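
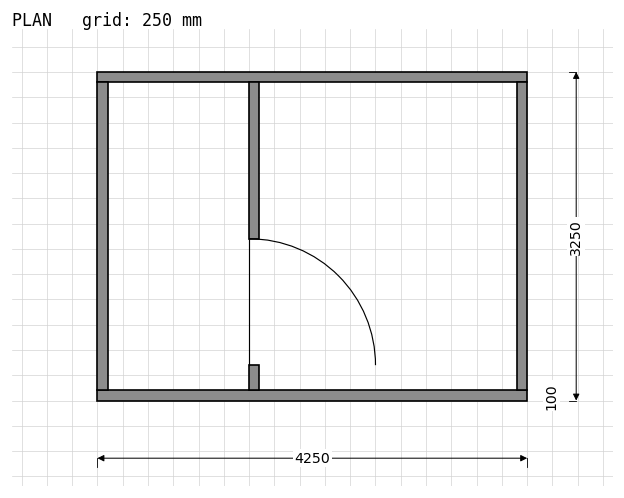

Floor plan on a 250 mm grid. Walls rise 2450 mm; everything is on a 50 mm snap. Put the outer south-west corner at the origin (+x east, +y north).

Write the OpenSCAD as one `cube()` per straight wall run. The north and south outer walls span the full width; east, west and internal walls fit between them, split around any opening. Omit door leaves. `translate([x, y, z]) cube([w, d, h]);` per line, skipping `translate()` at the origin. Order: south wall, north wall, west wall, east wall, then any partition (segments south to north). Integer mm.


cube([4250, 100, 2450]);
translate([0, 3150, 0]) cube([4250, 100, 2450]);
translate([0, 100, 0]) cube([100, 3050, 2450]);
translate([4150, 100, 0]) cube([100, 3050, 2450]);
translate([1500, 100, 0]) cube([100, 250, 2450]);
translate([1500, 1600, 0]) cube([100, 1550, 2450]);


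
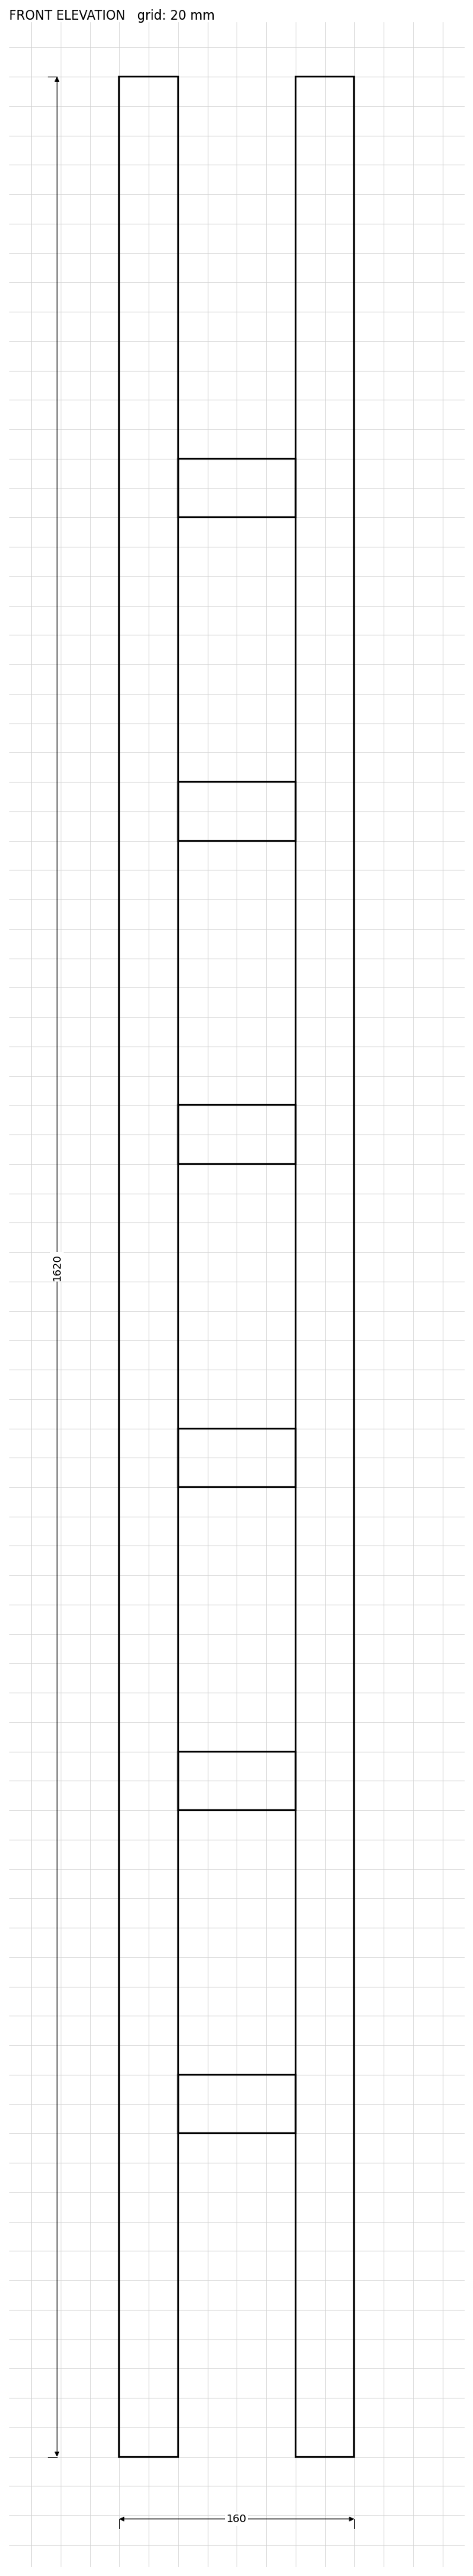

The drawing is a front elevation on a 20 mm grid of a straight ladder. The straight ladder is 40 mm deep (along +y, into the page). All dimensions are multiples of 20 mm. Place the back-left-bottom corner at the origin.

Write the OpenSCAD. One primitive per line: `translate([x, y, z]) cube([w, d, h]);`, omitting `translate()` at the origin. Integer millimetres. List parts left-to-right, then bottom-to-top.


cube([40, 40, 1620]);
translate([40, 0, 220]) cube([80, 40, 40]);
translate([40, 0, 440]) cube([80, 40, 40]);
translate([40, 0, 660]) cube([80, 40, 40]);
translate([40, 0, 880]) cube([80, 40, 40]);
translate([40, 0, 1100]) cube([80, 40, 40]);
translate([40, 0, 1320]) cube([80, 40, 40]);
translate([120, 0, 0]) cube([40, 40, 1620]);


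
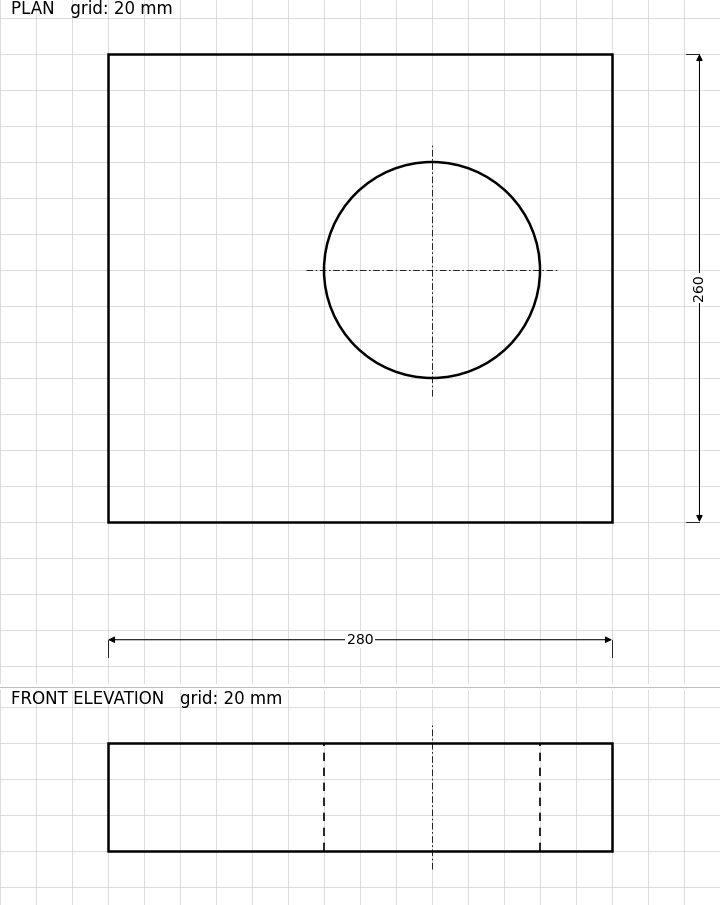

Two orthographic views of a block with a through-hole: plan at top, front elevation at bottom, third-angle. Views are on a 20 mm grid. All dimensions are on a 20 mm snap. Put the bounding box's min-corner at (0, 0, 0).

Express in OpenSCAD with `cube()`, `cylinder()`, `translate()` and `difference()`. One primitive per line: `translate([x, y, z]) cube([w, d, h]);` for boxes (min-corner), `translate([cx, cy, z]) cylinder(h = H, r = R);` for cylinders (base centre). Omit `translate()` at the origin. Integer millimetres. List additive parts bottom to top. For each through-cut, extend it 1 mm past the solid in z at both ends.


difference() {
  cube([280, 260, 60]);
  translate([180, 140, -1]) cylinder(h = 62, r = 60);
}


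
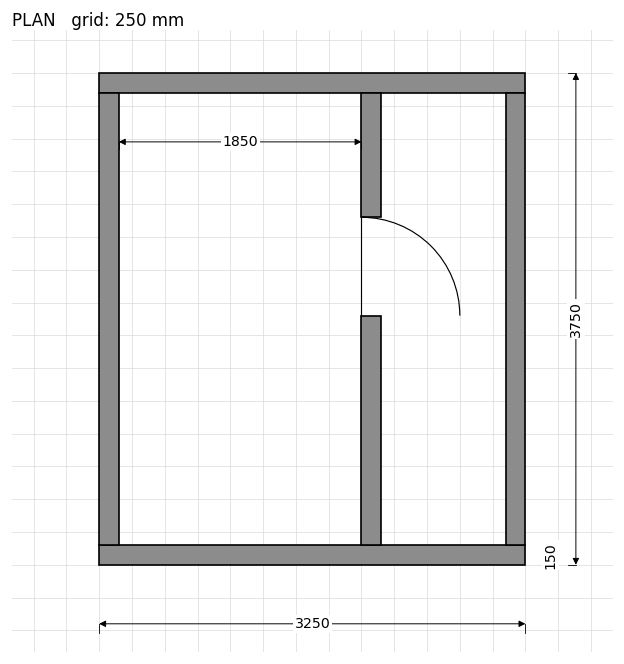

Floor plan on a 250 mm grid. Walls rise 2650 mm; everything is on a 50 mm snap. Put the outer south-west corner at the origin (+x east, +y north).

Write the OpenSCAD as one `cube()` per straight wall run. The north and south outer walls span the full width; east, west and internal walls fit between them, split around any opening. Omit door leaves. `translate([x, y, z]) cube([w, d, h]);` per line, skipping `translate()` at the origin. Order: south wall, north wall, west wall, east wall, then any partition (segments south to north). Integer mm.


cube([3250, 150, 2650]);
translate([0, 3600, 0]) cube([3250, 150, 2650]);
translate([0, 150, 0]) cube([150, 3450, 2650]);
translate([3100, 150, 0]) cube([150, 3450, 2650]);
translate([2000, 150, 0]) cube([150, 1750, 2650]);
translate([2000, 2650, 0]) cube([150, 950, 2650]);


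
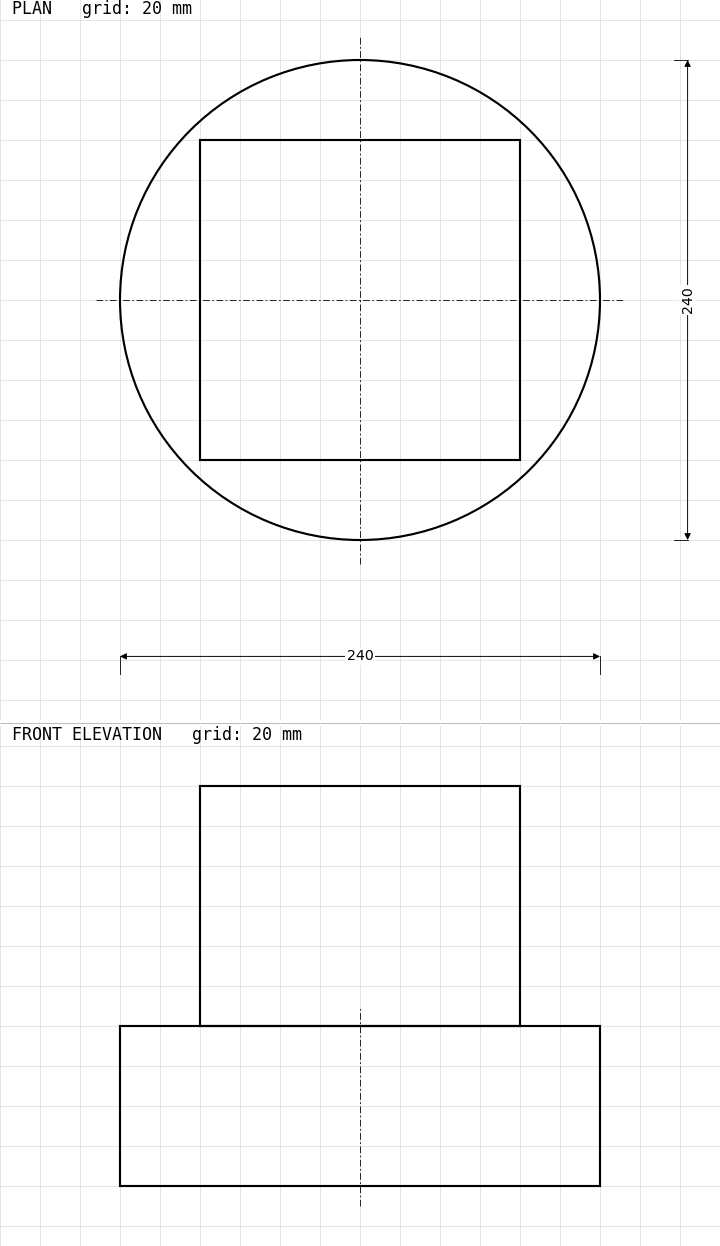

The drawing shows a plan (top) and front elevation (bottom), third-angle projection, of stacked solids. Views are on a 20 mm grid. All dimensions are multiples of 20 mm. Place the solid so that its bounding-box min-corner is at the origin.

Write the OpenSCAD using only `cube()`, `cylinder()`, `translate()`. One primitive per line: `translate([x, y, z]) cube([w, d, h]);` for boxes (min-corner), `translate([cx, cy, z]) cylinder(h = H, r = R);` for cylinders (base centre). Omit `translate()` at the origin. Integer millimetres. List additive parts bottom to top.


translate([120, 120, 0]) cylinder(h = 80, r = 120);
translate([40, 40, 80]) cube([160, 160, 120]);


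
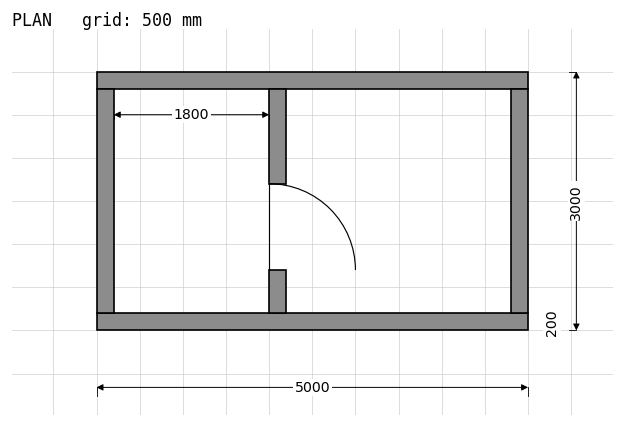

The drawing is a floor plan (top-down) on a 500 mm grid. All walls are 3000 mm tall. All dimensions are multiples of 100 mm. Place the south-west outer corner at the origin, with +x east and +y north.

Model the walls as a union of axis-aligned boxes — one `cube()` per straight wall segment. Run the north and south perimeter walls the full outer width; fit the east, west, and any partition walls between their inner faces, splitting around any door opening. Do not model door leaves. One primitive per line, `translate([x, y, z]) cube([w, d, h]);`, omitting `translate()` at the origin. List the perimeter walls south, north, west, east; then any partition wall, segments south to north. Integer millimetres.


cube([5000, 200, 3000]);
translate([0, 2800, 0]) cube([5000, 200, 3000]);
translate([0, 200, 0]) cube([200, 2600, 3000]);
translate([4800, 200, 0]) cube([200, 2600, 3000]);
translate([2000, 200, 0]) cube([200, 500, 3000]);
translate([2000, 1700, 0]) cube([200, 1100, 3000]);


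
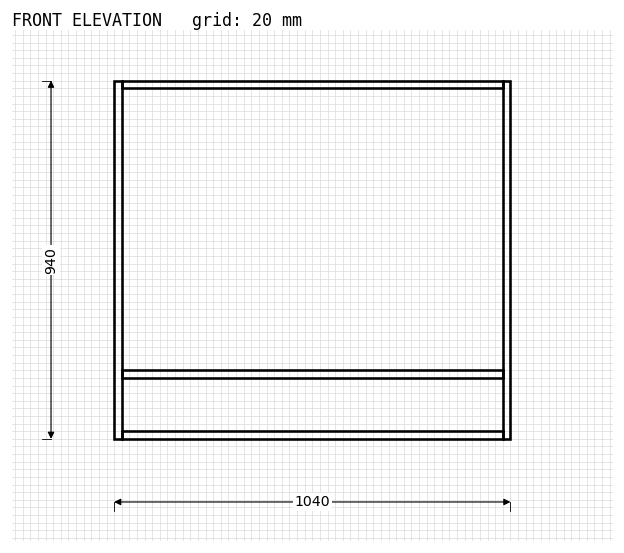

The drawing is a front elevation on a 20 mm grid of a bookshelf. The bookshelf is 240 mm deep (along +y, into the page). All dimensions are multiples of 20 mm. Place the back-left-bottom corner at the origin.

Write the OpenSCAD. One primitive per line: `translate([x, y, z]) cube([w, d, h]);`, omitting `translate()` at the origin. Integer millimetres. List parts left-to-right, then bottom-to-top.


cube([20, 240, 940]);
translate([20, 0, 0]) cube([1000, 240, 20]);
translate([20, 0, 160]) cube([1000, 240, 20]);
translate([20, 0, 920]) cube([1000, 240, 20]);
translate([1020, 0, 0]) cube([20, 240, 940]);


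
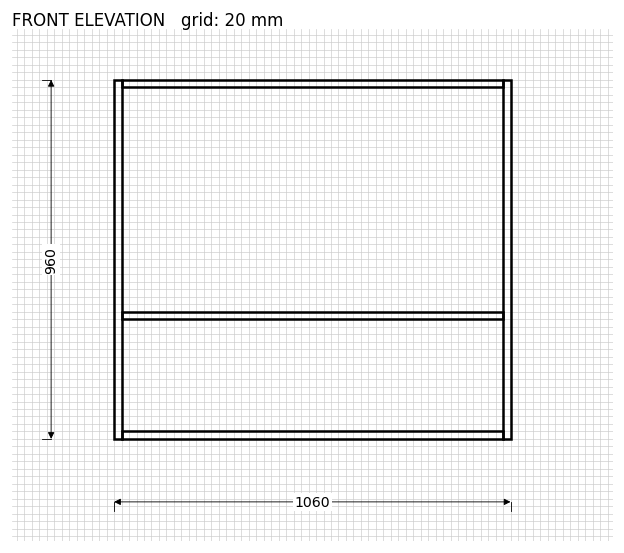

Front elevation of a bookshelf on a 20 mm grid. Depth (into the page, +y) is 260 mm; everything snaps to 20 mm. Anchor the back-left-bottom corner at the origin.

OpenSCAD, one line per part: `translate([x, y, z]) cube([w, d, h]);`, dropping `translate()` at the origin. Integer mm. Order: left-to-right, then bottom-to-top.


cube([20, 260, 960]);
translate([20, 0, 0]) cube([1020, 260, 20]);
translate([20, 0, 320]) cube([1020, 260, 20]);
translate([20, 0, 940]) cube([1020, 260, 20]);
translate([1040, 0, 0]) cube([20, 260, 960]);


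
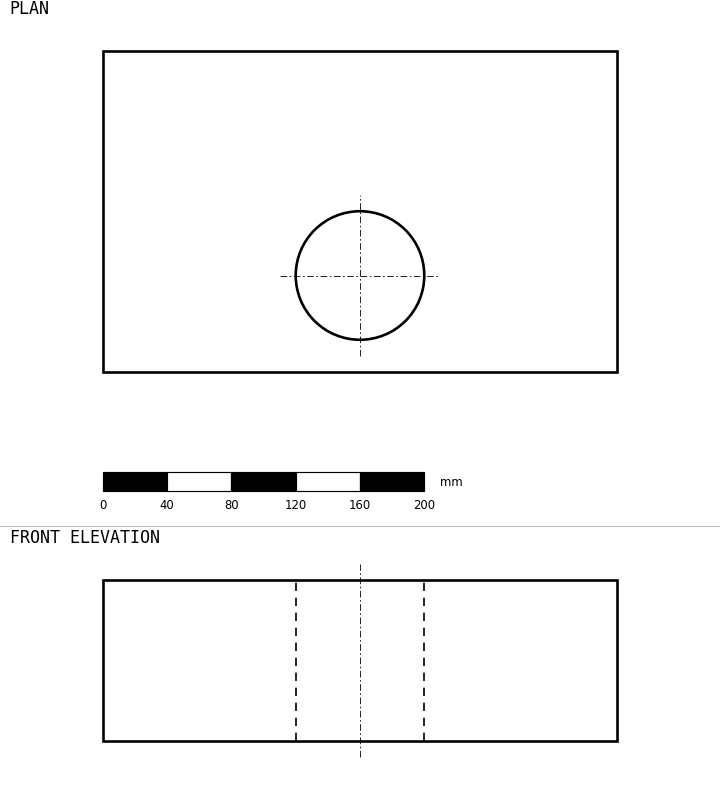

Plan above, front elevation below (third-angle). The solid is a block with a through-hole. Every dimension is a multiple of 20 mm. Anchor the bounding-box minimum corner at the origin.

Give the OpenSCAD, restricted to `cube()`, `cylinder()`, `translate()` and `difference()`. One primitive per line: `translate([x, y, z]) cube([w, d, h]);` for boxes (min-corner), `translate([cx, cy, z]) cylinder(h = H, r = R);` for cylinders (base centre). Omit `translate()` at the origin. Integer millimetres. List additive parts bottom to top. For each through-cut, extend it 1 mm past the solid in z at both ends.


difference() {
  cube([320, 200, 100]);
  translate([160, 60, -1]) cylinder(h = 102, r = 40);
}


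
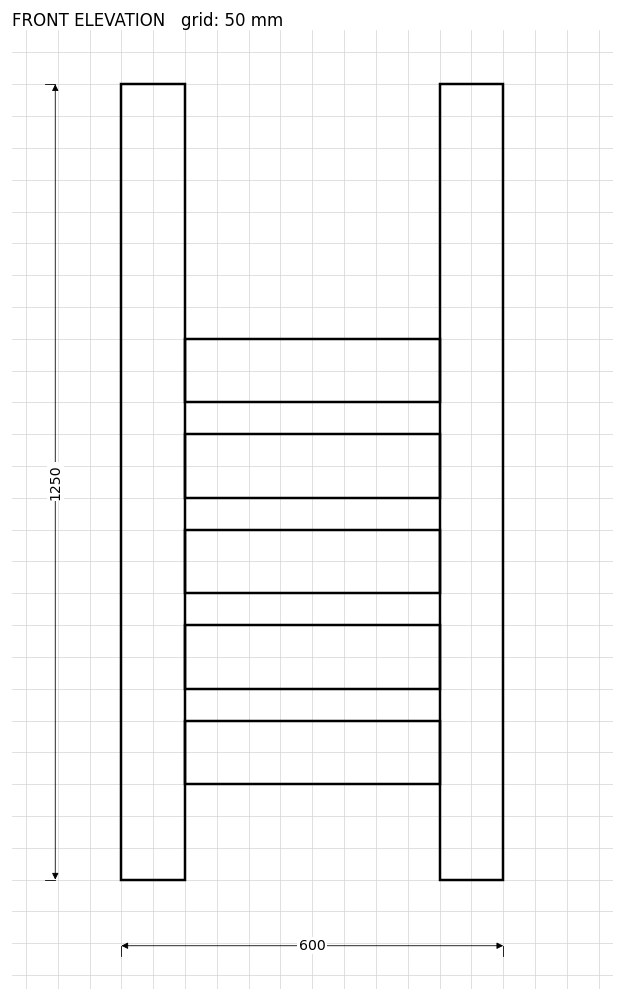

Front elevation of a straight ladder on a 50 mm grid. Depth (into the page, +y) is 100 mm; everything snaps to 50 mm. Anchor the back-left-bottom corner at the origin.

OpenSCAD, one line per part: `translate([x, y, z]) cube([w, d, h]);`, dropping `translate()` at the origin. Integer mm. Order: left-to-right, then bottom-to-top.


cube([100, 100, 1250]);
translate([100, 0, 150]) cube([400, 100, 100]);
translate([100, 0, 300]) cube([400, 100, 100]);
translate([100, 0, 450]) cube([400, 100, 100]);
translate([100, 0, 600]) cube([400, 100, 100]);
translate([100, 0, 750]) cube([400, 100, 100]);
translate([500, 0, 0]) cube([100, 100, 1250]);


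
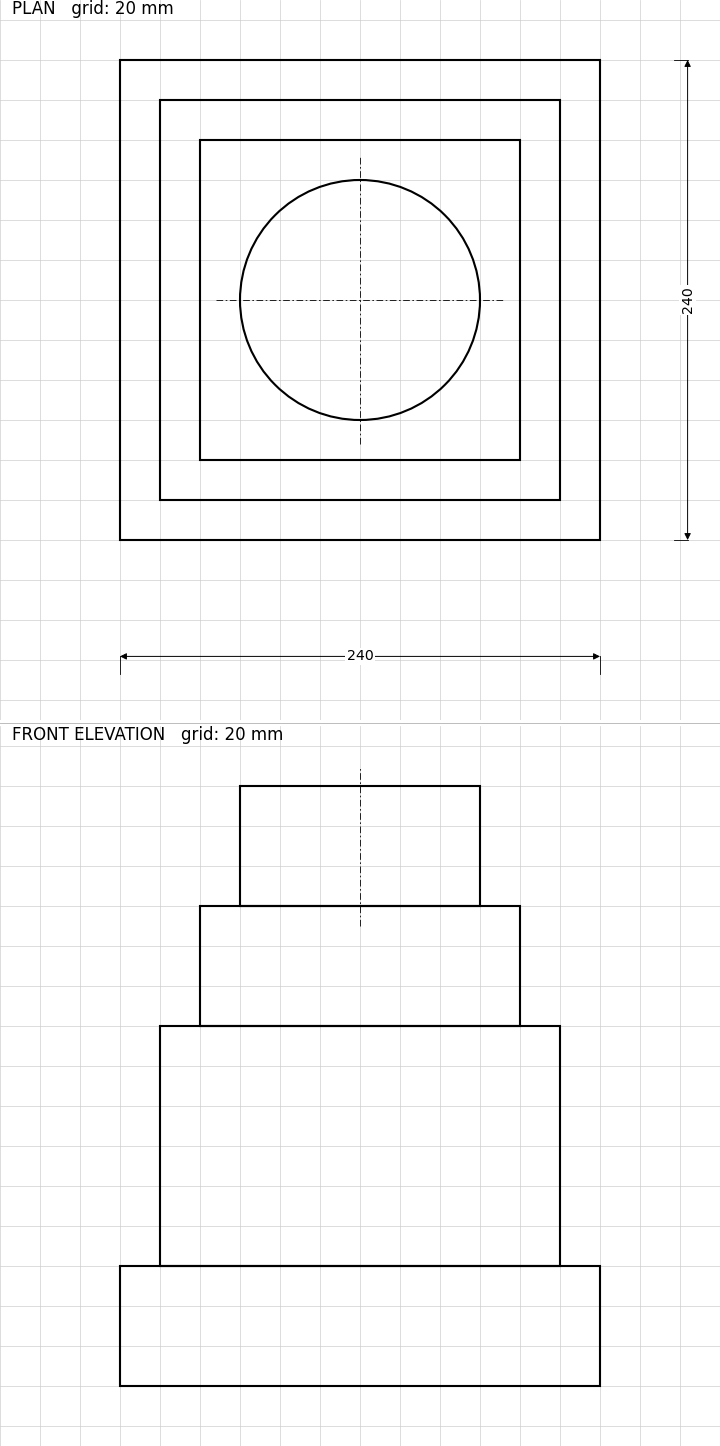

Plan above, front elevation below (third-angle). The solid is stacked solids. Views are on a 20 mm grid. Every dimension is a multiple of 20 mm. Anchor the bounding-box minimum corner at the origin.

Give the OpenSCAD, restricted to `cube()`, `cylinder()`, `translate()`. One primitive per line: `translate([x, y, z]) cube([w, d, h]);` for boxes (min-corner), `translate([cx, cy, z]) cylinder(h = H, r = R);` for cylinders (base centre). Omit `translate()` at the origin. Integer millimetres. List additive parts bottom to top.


cube([240, 240, 60]);
translate([20, 20, 60]) cube([200, 200, 120]);
translate([40, 40, 180]) cube([160, 160, 60]);
translate([120, 120, 240]) cylinder(h = 60, r = 60);


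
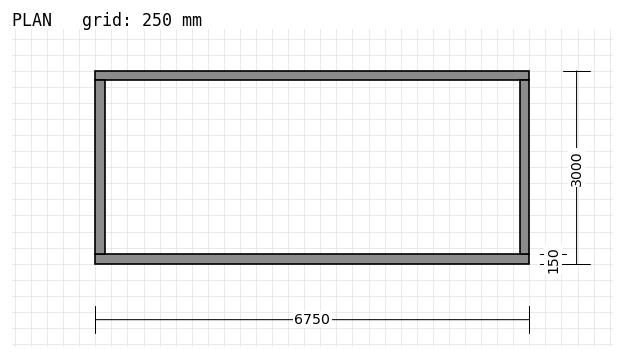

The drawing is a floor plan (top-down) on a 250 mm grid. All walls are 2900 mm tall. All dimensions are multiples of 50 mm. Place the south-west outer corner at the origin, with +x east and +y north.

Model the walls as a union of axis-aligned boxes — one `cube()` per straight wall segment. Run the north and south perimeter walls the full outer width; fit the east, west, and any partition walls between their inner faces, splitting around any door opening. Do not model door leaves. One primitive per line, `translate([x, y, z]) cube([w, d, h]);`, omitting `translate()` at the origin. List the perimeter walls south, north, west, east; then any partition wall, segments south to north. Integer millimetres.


cube([6750, 150, 2900]);
translate([0, 2850, 0]) cube([6750, 150, 2900]);
translate([0, 150, 0]) cube([150, 2700, 2900]);
translate([6600, 150, 0]) cube([150, 2700, 2900]);


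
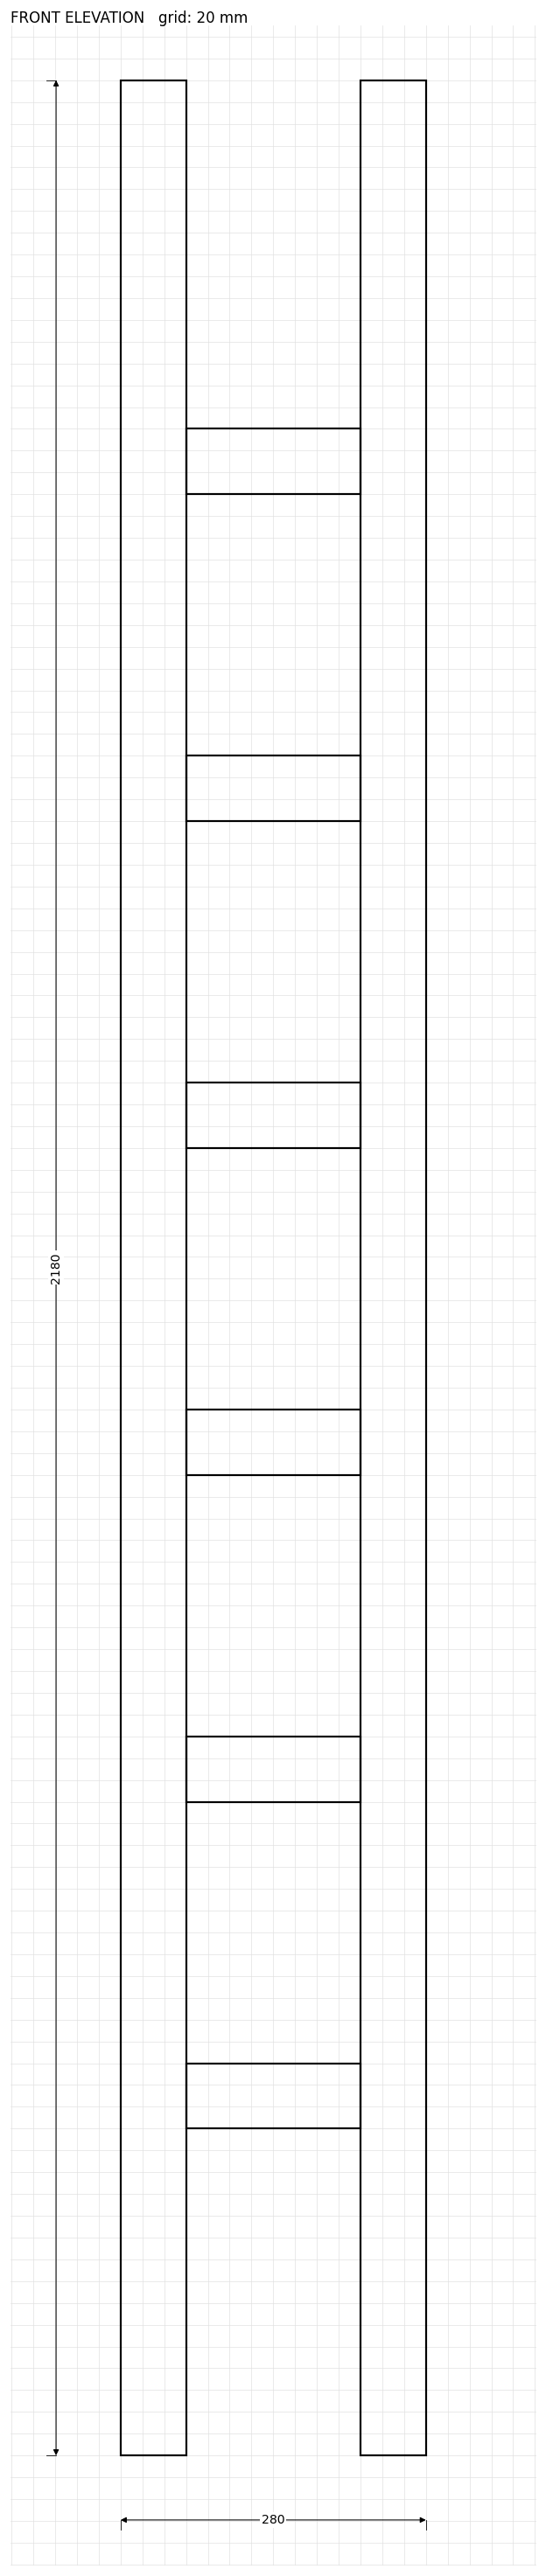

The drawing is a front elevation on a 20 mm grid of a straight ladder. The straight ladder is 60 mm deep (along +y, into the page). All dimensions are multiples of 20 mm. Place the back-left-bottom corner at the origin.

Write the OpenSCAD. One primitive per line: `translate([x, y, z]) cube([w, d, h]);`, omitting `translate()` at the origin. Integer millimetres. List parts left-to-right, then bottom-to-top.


cube([60, 60, 2180]);
translate([60, 0, 300]) cube([160, 60, 60]);
translate([60, 0, 600]) cube([160, 60, 60]);
translate([60, 0, 900]) cube([160, 60, 60]);
translate([60, 0, 1200]) cube([160, 60, 60]);
translate([60, 0, 1500]) cube([160, 60, 60]);
translate([60, 0, 1800]) cube([160, 60, 60]);
translate([220, 0, 0]) cube([60, 60, 2180]);


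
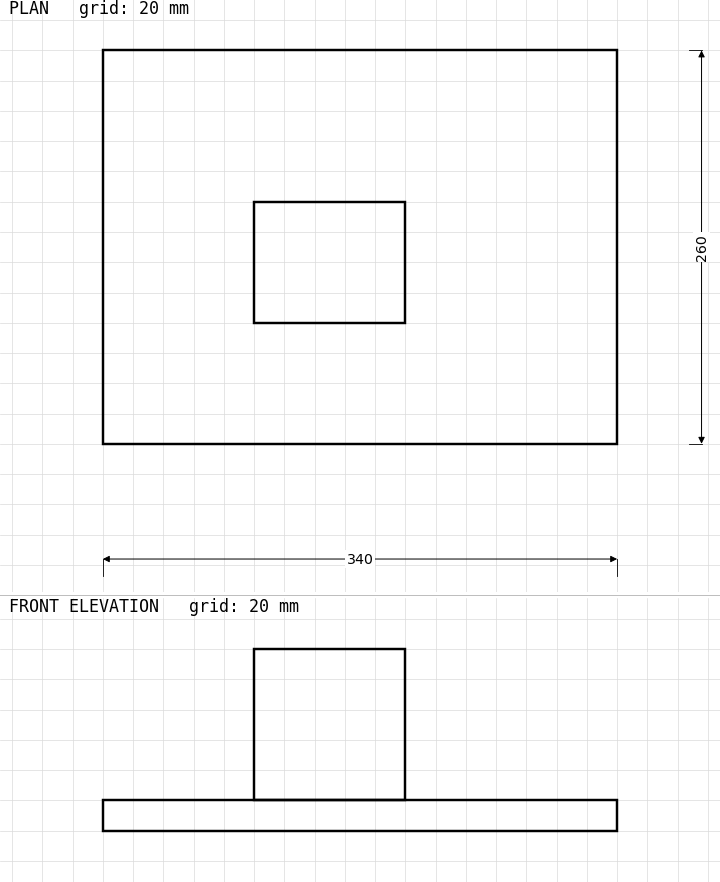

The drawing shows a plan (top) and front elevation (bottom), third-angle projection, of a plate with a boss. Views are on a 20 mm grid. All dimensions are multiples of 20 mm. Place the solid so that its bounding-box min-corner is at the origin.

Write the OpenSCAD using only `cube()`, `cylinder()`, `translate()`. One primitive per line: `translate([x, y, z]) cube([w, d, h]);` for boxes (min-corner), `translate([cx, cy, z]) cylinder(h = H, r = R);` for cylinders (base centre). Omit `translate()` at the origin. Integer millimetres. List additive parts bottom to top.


cube([340, 260, 20]);
translate([100, 80, 20]) cube([100, 80, 100]);


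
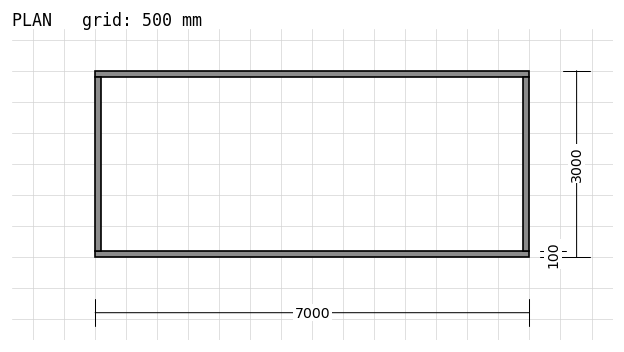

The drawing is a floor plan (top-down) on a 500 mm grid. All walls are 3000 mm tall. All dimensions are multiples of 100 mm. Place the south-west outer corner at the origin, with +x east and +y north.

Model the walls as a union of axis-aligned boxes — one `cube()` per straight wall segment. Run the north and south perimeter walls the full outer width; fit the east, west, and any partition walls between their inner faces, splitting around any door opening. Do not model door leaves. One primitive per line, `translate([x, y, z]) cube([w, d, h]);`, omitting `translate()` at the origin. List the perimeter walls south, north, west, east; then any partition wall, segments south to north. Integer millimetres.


cube([7000, 100, 3000]);
translate([0, 2900, 0]) cube([7000, 100, 3000]);
translate([0, 100, 0]) cube([100, 2800, 3000]);
translate([6900, 100, 0]) cube([100, 2800, 3000]);


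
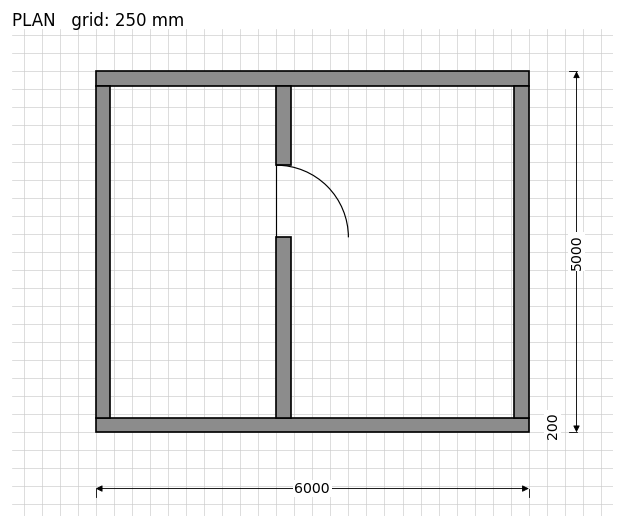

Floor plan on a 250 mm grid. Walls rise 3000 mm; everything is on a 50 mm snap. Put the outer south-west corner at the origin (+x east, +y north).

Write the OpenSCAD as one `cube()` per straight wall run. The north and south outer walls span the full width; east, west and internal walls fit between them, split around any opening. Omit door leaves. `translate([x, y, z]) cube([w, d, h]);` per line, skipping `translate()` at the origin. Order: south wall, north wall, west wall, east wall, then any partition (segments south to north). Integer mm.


cube([6000, 200, 3000]);
translate([0, 4800, 0]) cube([6000, 200, 3000]);
translate([0, 200, 0]) cube([200, 4600, 3000]);
translate([5800, 200, 0]) cube([200, 4600, 3000]);
translate([2500, 200, 0]) cube([200, 2500, 3000]);
translate([2500, 3700, 0]) cube([200, 1100, 3000]);


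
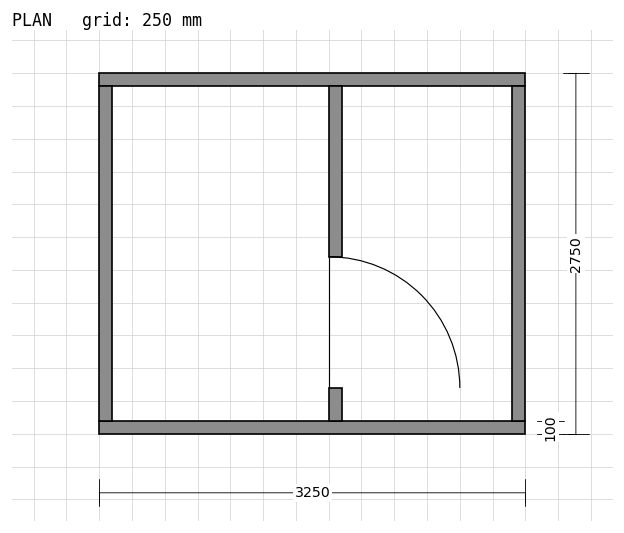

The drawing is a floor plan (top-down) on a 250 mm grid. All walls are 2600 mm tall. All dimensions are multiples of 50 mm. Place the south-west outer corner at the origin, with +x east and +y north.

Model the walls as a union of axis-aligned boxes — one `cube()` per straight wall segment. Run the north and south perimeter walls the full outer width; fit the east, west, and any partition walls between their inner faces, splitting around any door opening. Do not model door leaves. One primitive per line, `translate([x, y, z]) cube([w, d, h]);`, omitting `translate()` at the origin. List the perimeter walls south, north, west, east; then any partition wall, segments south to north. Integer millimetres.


cube([3250, 100, 2600]);
translate([0, 2650, 0]) cube([3250, 100, 2600]);
translate([0, 100, 0]) cube([100, 2550, 2600]);
translate([3150, 100, 0]) cube([100, 2550, 2600]);
translate([1750, 100, 0]) cube([100, 250, 2600]);
translate([1750, 1350, 0]) cube([100, 1300, 2600]);


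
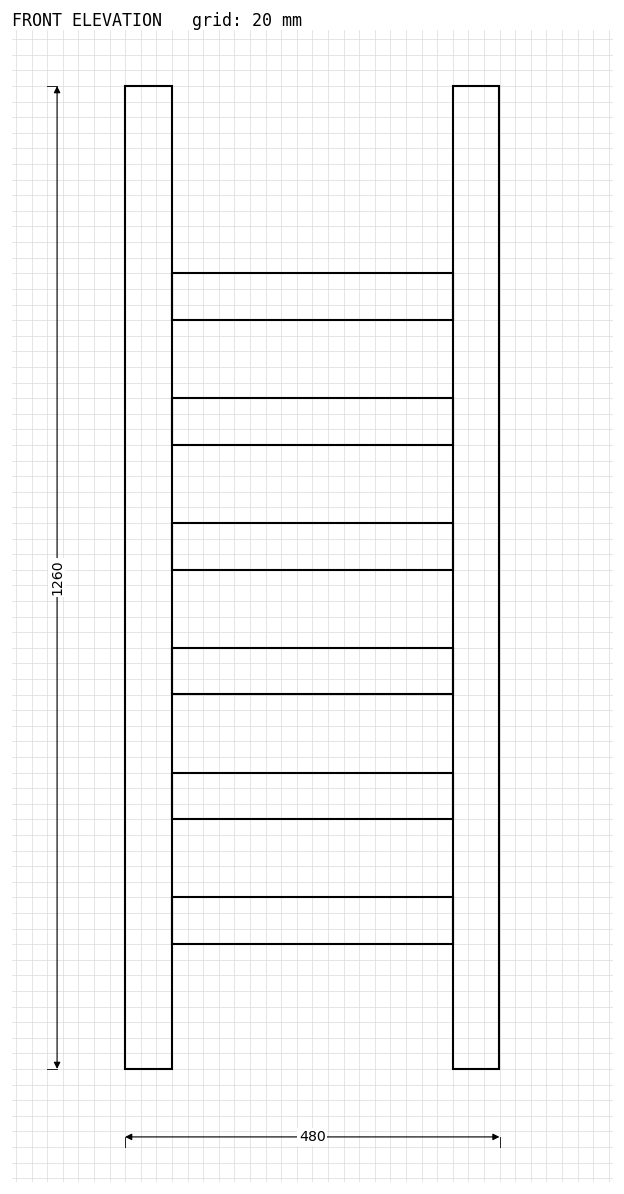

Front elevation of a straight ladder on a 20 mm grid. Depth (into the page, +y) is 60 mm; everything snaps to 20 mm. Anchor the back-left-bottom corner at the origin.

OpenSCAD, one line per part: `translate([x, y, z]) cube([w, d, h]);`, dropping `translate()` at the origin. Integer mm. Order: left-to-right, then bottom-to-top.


cube([60, 60, 1260]);
translate([60, 0, 160]) cube([360, 60, 60]);
translate([60, 0, 320]) cube([360, 60, 60]);
translate([60, 0, 480]) cube([360, 60, 60]);
translate([60, 0, 640]) cube([360, 60, 60]);
translate([60, 0, 800]) cube([360, 60, 60]);
translate([60, 0, 960]) cube([360, 60, 60]);
translate([420, 0, 0]) cube([60, 60, 1260]);


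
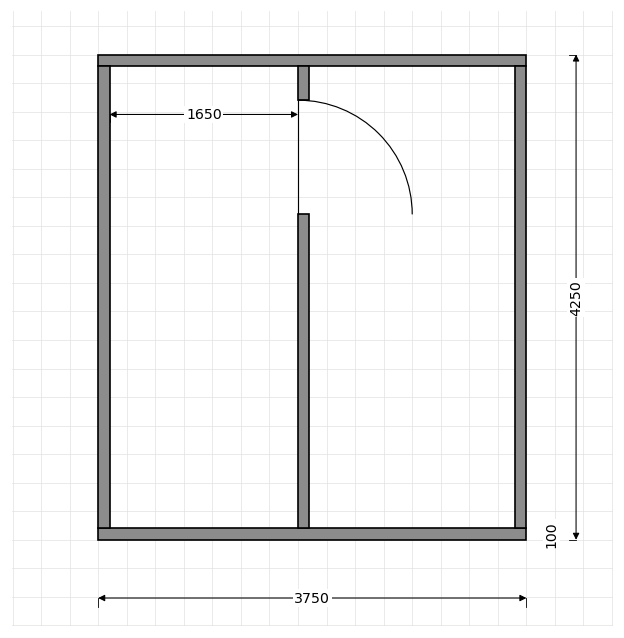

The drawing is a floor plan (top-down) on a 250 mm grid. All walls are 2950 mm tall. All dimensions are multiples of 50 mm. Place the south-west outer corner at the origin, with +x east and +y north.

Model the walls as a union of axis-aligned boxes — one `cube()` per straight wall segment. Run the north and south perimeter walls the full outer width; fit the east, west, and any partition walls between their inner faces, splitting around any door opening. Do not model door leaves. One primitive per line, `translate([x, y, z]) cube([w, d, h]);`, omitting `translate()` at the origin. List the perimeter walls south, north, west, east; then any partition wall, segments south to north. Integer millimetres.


cube([3750, 100, 2950]);
translate([0, 4150, 0]) cube([3750, 100, 2950]);
translate([0, 100, 0]) cube([100, 4050, 2950]);
translate([3650, 100, 0]) cube([100, 4050, 2950]);
translate([1750, 100, 0]) cube([100, 2750, 2950]);
translate([1750, 3850, 0]) cube([100, 300, 2950]);


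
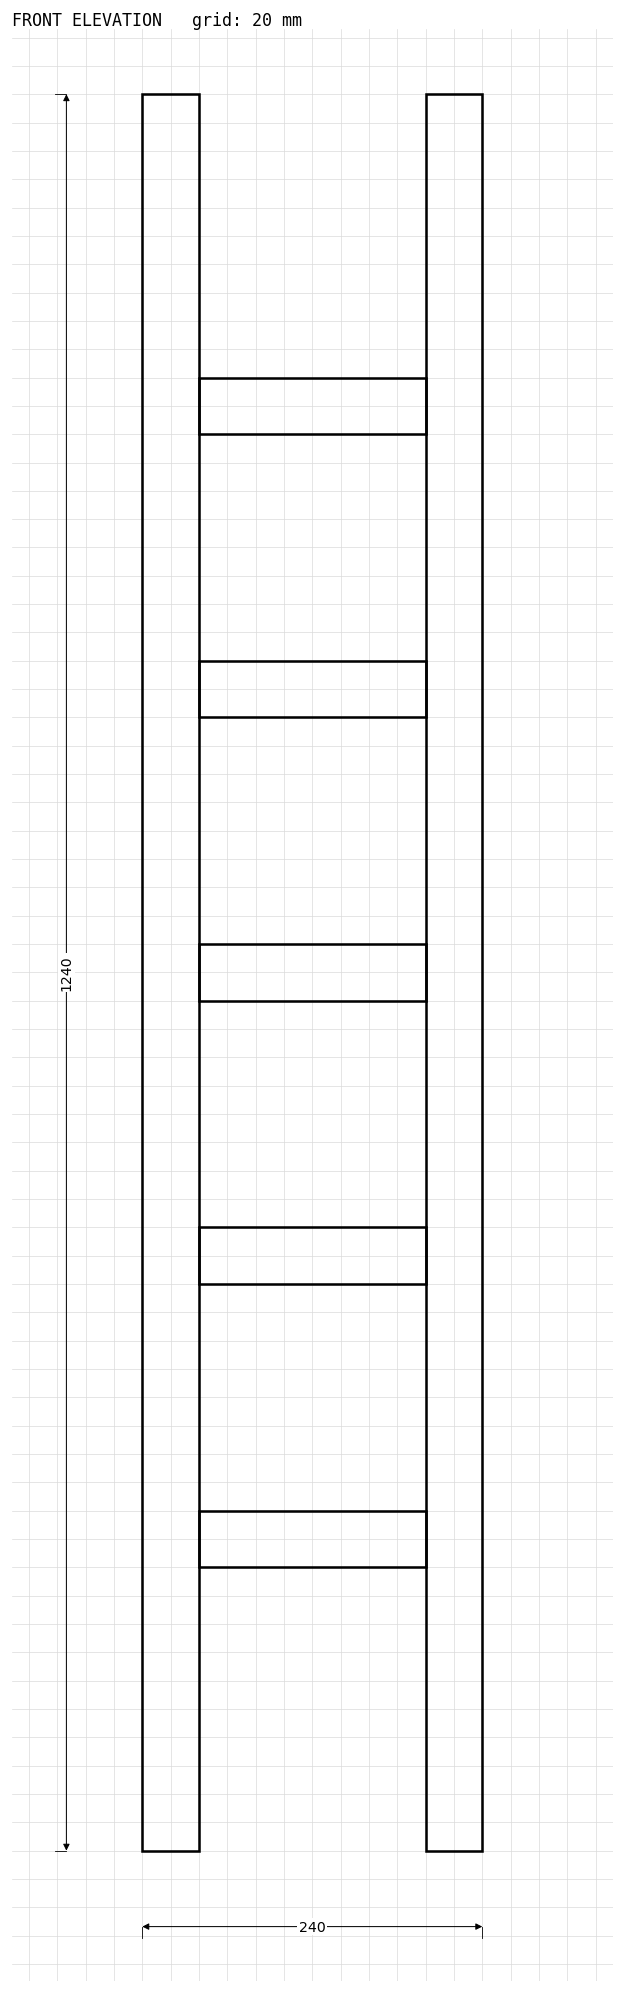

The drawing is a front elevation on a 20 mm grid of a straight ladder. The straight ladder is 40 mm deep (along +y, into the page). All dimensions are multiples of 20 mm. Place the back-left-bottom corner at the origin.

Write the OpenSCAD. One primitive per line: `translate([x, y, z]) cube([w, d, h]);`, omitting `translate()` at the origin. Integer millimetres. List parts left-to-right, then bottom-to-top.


cube([40, 40, 1240]);
translate([40, 0, 200]) cube([160, 40, 40]);
translate([40, 0, 400]) cube([160, 40, 40]);
translate([40, 0, 600]) cube([160, 40, 40]);
translate([40, 0, 800]) cube([160, 40, 40]);
translate([40, 0, 1000]) cube([160, 40, 40]);
translate([200, 0, 0]) cube([40, 40, 1240]);


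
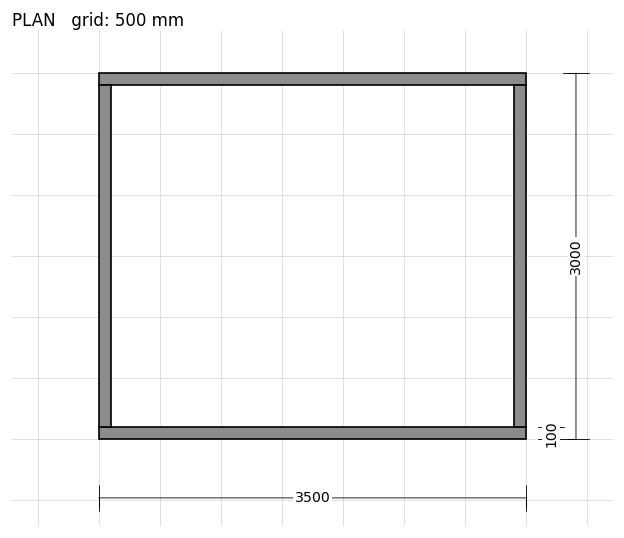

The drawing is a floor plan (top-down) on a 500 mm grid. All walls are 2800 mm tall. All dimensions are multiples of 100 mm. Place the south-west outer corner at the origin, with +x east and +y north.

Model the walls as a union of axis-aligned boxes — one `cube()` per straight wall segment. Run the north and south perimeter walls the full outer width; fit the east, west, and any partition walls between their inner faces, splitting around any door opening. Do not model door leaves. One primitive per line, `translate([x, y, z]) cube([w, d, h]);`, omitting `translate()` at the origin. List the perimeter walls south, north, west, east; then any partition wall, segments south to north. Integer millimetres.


cube([3500, 100, 2800]);
translate([0, 2900, 0]) cube([3500, 100, 2800]);
translate([0, 100, 0]) cube([100, 2800, 2800]);
translate([3400, 100, 0]) cube([100, 2800, 2800]);


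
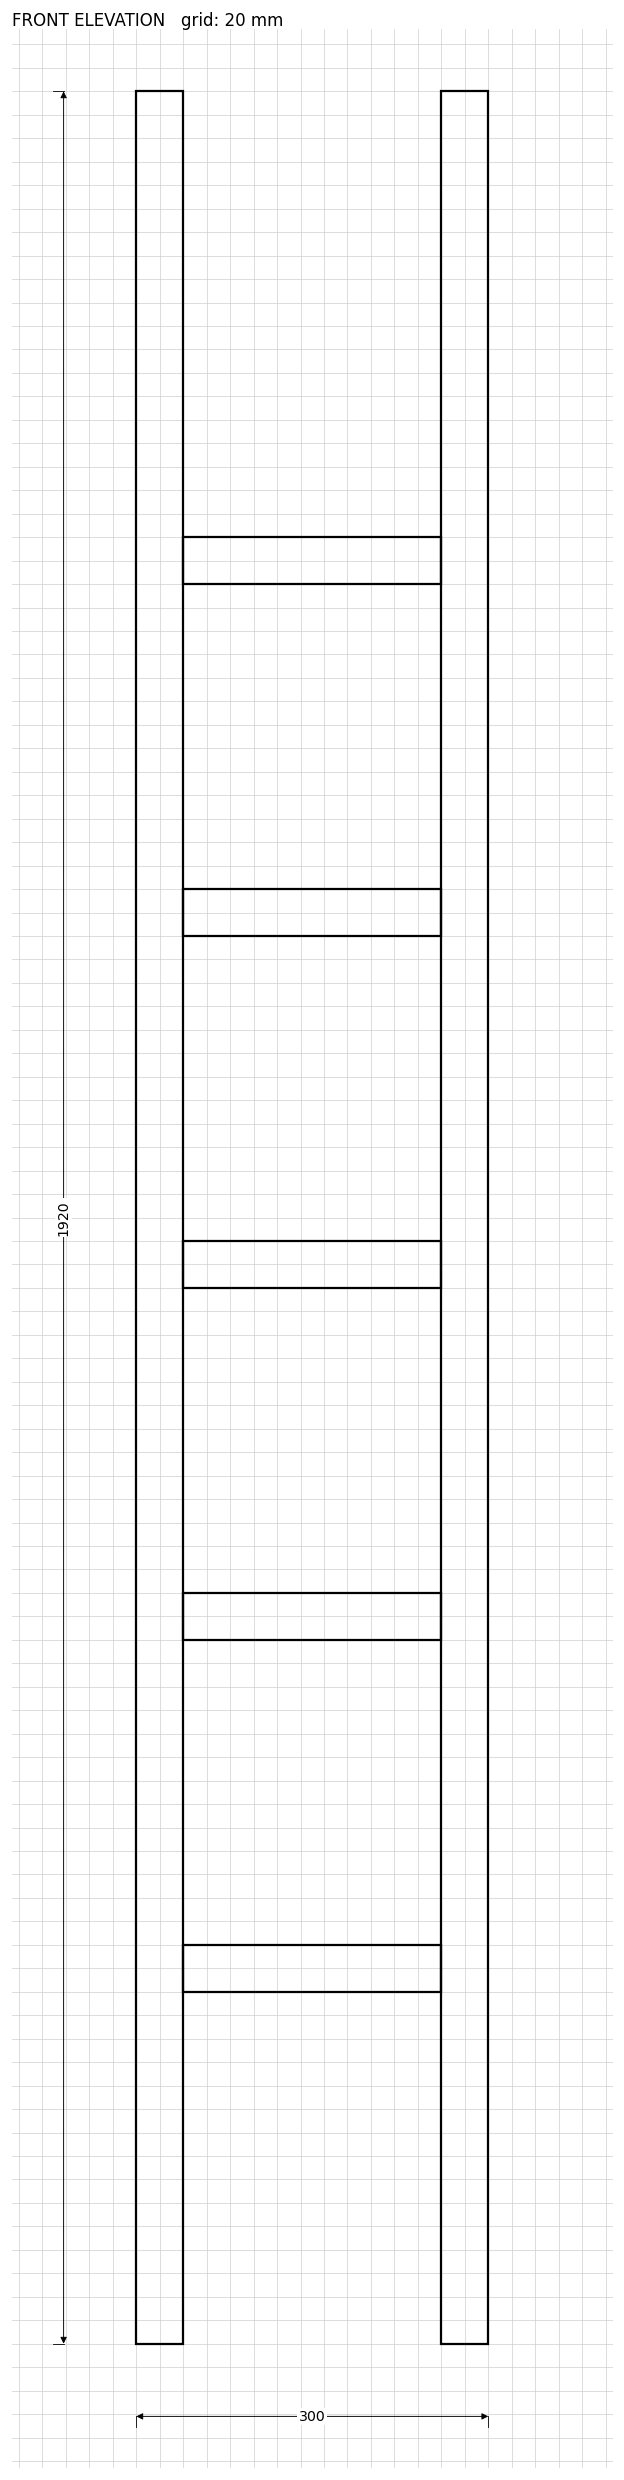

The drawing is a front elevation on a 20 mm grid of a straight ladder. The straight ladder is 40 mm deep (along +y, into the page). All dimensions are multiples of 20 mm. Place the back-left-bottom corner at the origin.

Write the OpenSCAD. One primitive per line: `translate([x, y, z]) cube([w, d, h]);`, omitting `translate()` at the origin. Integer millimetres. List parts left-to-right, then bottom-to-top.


cube([40, 40, 1920]);
translate([40, 0, 300]) cube([220, 40, 40]);
translate([40, 0, 600]) cube([220, 40, 40]);
translate([40, 0, 900]) cube([220, 40, 40]);
translate([40, 0, 1200]) cube([220, 40, 40]);
translate([40, 0, 1500]) cube([220, 40, 40]);
translate([260, 0, 0]) cube([40, 40, 1920]);


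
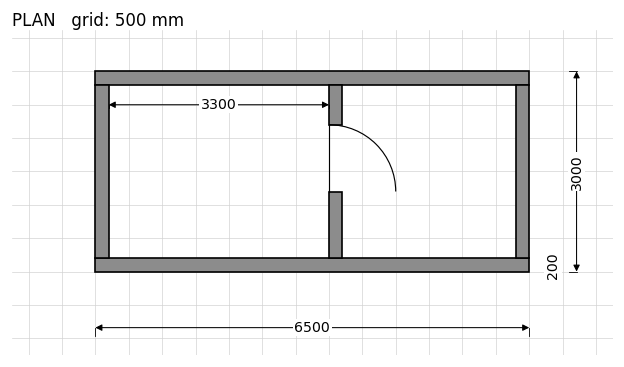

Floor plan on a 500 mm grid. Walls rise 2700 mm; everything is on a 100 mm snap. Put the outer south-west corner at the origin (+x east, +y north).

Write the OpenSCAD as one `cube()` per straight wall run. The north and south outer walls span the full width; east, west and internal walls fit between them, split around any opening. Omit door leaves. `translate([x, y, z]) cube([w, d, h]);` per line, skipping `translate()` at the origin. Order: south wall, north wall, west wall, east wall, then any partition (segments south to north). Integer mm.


cube([6500, 200, 2700]);
translate([0, 2800, 0]) cube([6500, 200, 2700]);
translate([0, 200, 0]) cube([200, 2600, 2700]);
translate([6300, 200, 0]) cube([200, 2600, 2700]);
translate([3500, 200, 0]) cube([200, 1000, 2700]);
translate([3500, 2200, 0]) cube([200, 600, 2700]);


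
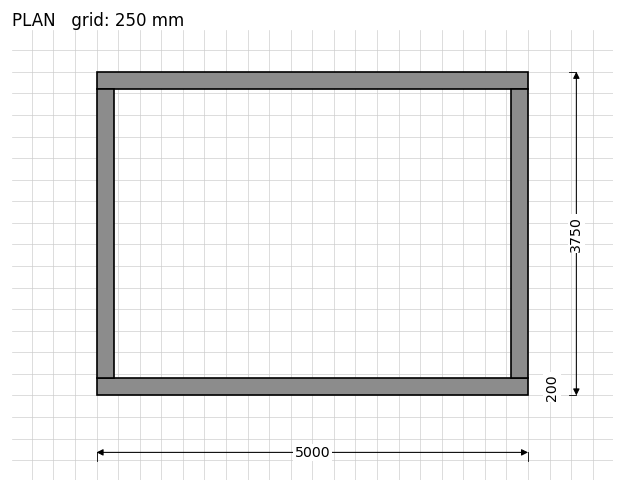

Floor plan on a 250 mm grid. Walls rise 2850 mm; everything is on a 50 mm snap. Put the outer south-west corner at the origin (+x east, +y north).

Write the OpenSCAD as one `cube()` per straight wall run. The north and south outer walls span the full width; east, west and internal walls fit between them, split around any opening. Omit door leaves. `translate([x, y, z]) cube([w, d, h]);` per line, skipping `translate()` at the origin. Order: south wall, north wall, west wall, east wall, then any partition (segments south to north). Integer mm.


cube([5000, 200, 2850]);
translate([0, 3550, 0]) cube([5000, 200, 2850]);
translate([0, 200, 0]) cube([200, 3350, 2850]);
translate([4800, 200, 0]) cube([200, 3350, 2850]);


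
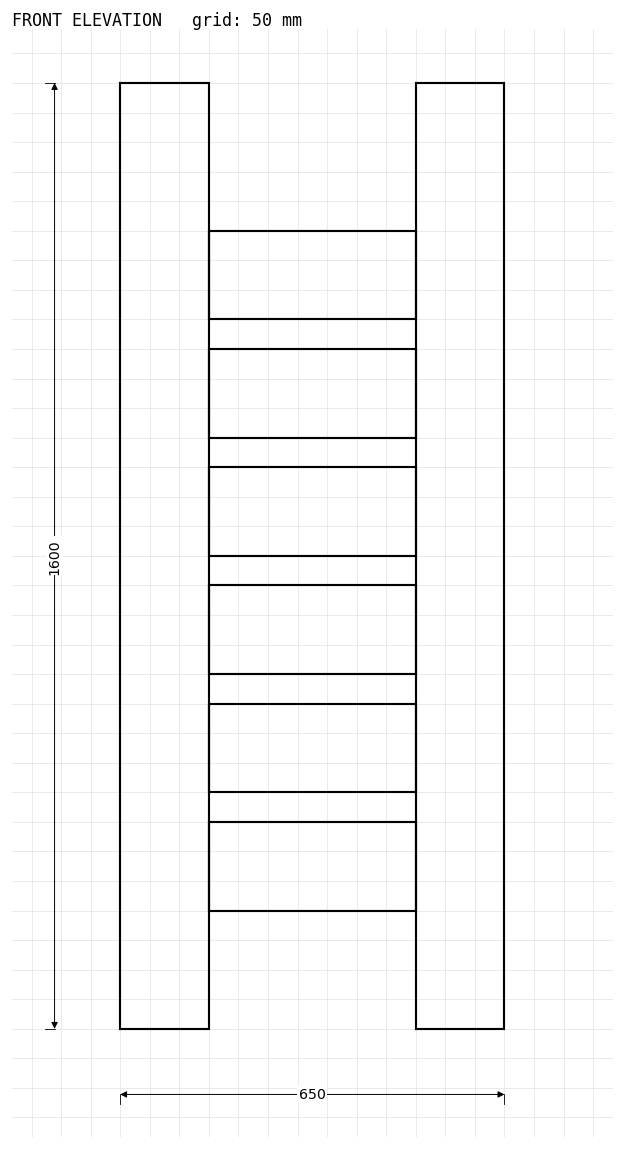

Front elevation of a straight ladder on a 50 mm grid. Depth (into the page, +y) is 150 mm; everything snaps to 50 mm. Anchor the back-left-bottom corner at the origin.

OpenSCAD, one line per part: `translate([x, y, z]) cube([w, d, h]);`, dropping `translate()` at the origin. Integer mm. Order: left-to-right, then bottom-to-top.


cube([150, 150, 1600]);
translate([150, 0, 200]) cube([350, 150, 150]);
translate([150, 0, 400]) cube([350, 150, 150]);
translate([150, 0, 600]) cube([350, 150, 150]);
translate([150, 0, 800]) cube([350, 150, 150]);
translate([150, 0, 1000]) cube([350, 150, 150]);
translate([150, 0, 1200]) cube([350, 150, 150]);
translate([500, 0, 0]) cube([150, 150, 1600]);


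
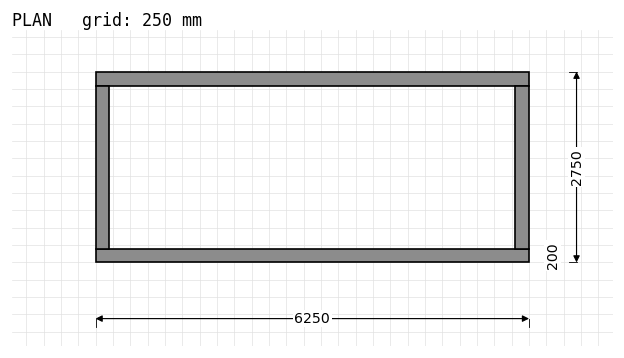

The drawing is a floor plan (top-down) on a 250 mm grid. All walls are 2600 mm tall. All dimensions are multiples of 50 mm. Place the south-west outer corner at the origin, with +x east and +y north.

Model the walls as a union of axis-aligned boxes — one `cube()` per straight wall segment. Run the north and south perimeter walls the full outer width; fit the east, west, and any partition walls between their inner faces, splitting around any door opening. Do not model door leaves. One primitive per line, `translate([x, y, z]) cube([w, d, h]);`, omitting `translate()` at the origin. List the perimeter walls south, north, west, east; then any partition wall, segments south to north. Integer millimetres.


cube([6250, 200, 2600]);
translate([0, 2550, 0]) cube([6250, 200, 2600]);
translate([0, 200, 0]) cube([200, 2350, 2600]);
translate([6050, 200, 0]) cube([200, 2350, 2600]);


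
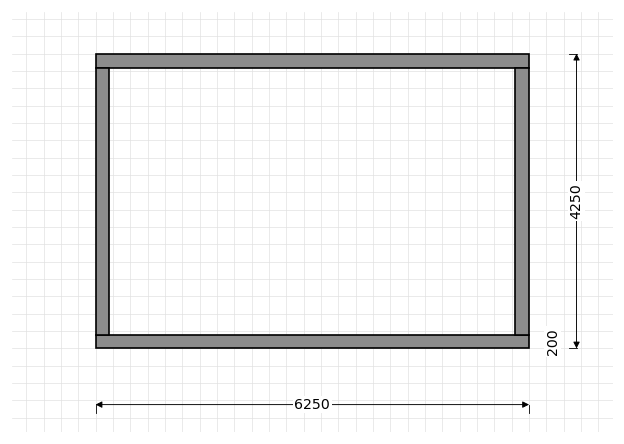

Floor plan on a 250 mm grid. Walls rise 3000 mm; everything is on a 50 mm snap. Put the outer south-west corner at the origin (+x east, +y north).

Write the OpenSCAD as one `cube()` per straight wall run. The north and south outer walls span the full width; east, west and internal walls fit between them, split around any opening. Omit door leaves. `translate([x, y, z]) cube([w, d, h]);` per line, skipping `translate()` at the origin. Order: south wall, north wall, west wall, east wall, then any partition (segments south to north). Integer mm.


cube([6250, 200, 3000]);
translate([0, 4050, 0]) cube([6250, 200, 3000]);
translate([0, 200, 0]) cube([200, 3850, 3000]);
translate([6050, 200, 0]) cube([200, 3850, 3000]);


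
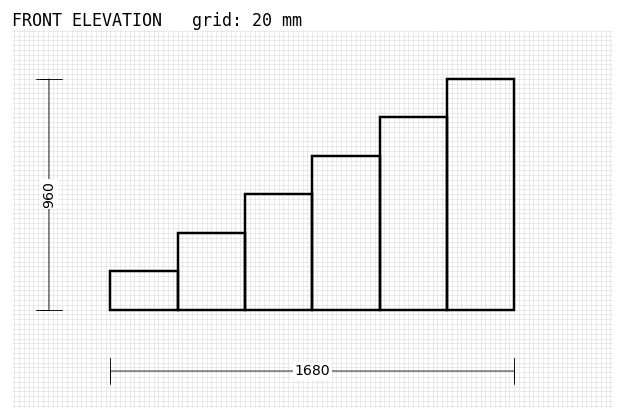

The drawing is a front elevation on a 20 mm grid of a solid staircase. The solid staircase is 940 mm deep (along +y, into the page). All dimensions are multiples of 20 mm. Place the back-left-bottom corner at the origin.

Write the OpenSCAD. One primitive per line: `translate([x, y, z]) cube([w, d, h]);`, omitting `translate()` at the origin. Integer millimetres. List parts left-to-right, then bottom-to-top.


cube([280, 940, 160]);
translate([280, 0, 0]) cube([280, 940, 320]);
translate([560, 0, 0]) cube([280, 940, 480]);
translate([840, 0, 0]) cube([280, 940, 640]);
translate([1120, 0, 0]) cube([280, 940, 800]);
translate([1400, 0, 0]) cube([280, 940, 960]);


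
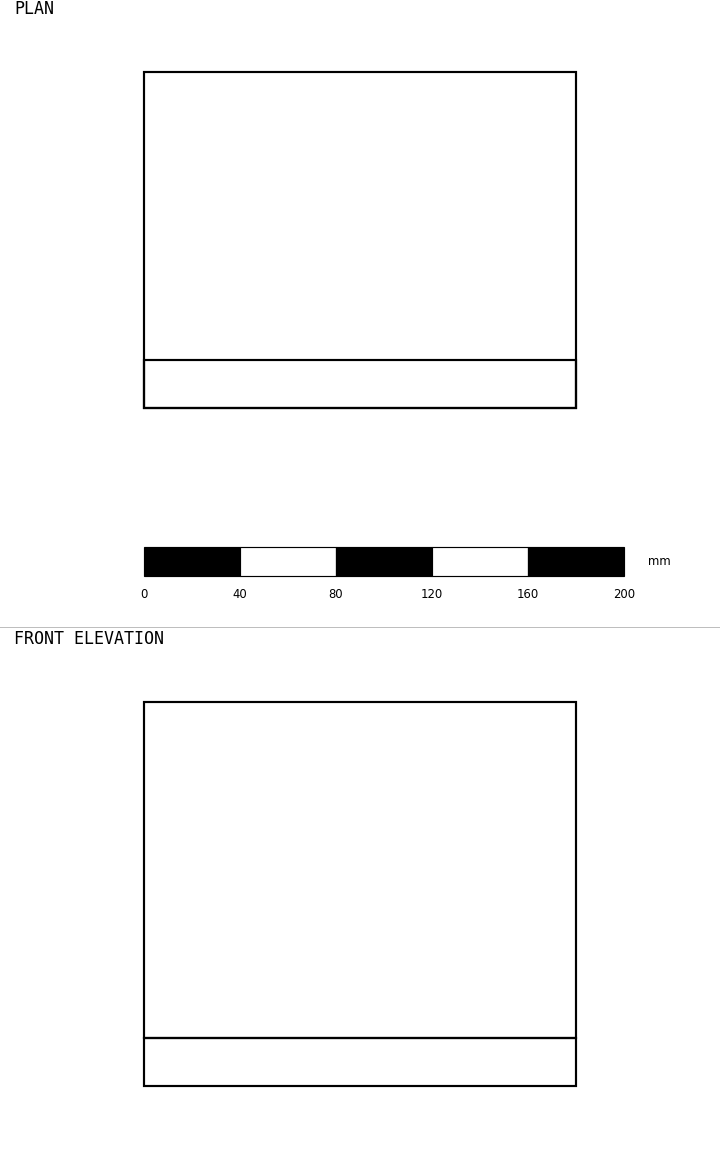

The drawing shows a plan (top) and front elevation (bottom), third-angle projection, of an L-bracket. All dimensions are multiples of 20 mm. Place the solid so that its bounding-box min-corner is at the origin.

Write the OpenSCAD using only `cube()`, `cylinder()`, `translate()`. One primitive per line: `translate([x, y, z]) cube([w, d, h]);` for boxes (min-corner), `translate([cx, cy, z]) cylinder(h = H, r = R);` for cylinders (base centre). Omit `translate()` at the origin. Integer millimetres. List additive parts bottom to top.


cube([180, 140, 20]);
translate([0, 0, 20]) cube([180, 20, 140]);


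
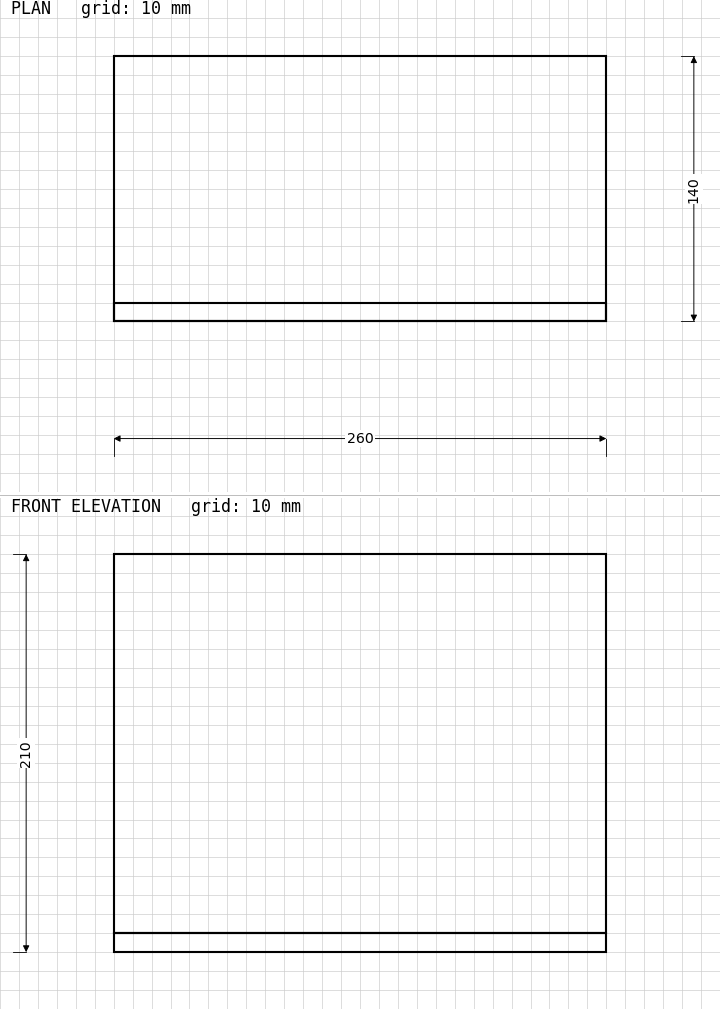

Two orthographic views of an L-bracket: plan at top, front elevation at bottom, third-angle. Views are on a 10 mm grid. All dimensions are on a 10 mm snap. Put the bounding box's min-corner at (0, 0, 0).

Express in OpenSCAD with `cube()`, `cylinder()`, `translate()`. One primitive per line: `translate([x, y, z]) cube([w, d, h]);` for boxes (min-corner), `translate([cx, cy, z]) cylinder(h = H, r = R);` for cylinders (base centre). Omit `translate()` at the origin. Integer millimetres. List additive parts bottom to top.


cube([260, 140, 10]);
translate([0, 0, 10]) cube([260, 10, 200]);


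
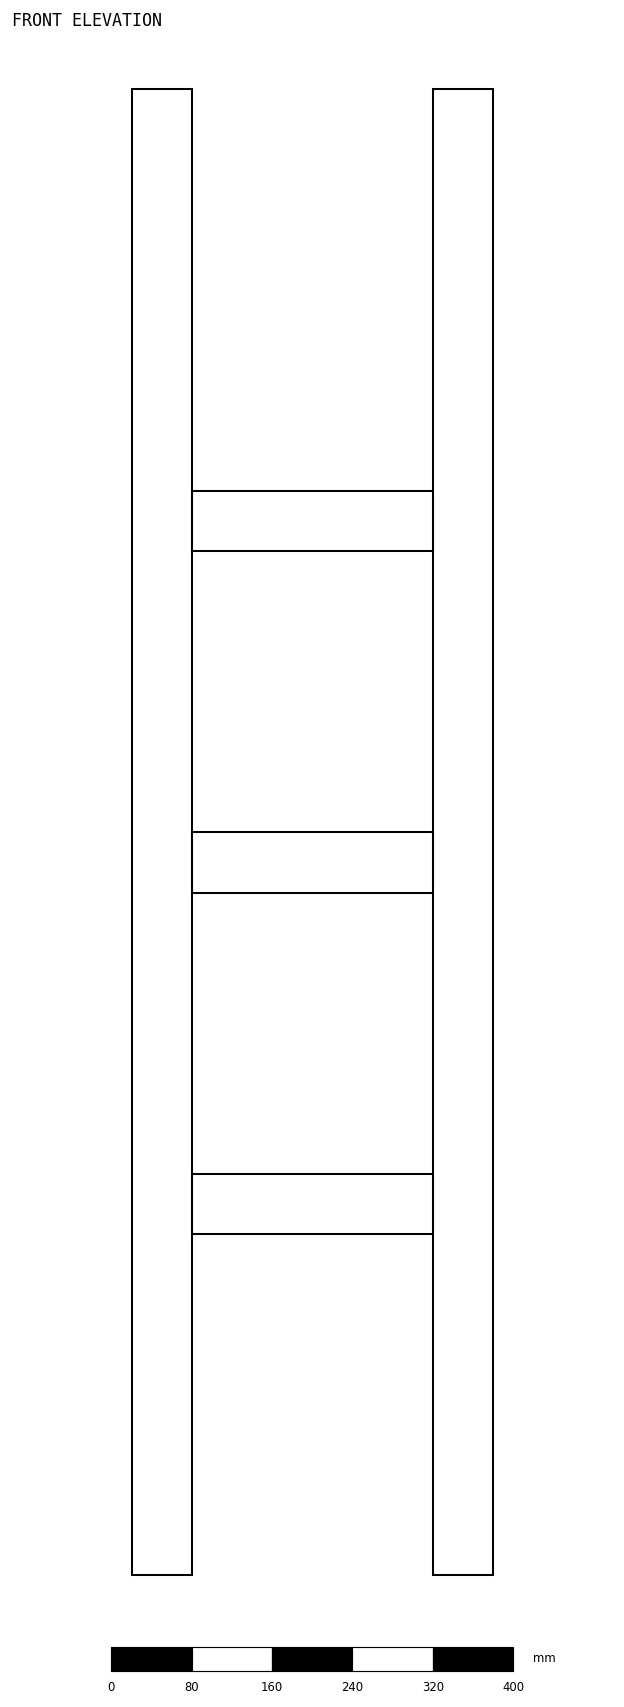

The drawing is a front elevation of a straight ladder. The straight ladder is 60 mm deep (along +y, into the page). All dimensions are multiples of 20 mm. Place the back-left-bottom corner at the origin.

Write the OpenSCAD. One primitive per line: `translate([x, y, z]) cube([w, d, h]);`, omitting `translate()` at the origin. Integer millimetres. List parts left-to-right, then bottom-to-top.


cube([60, 60, 1480]);
translate([60, 0, 340]) cube([240, 60, 60]);
translate([60, 0, 680]) cube([240, 60, 60]);
translate([60, 0, 1020]) cube([240, 60, 60]);
translate([300, 0, 0]) cube([60, 60, 1480]);


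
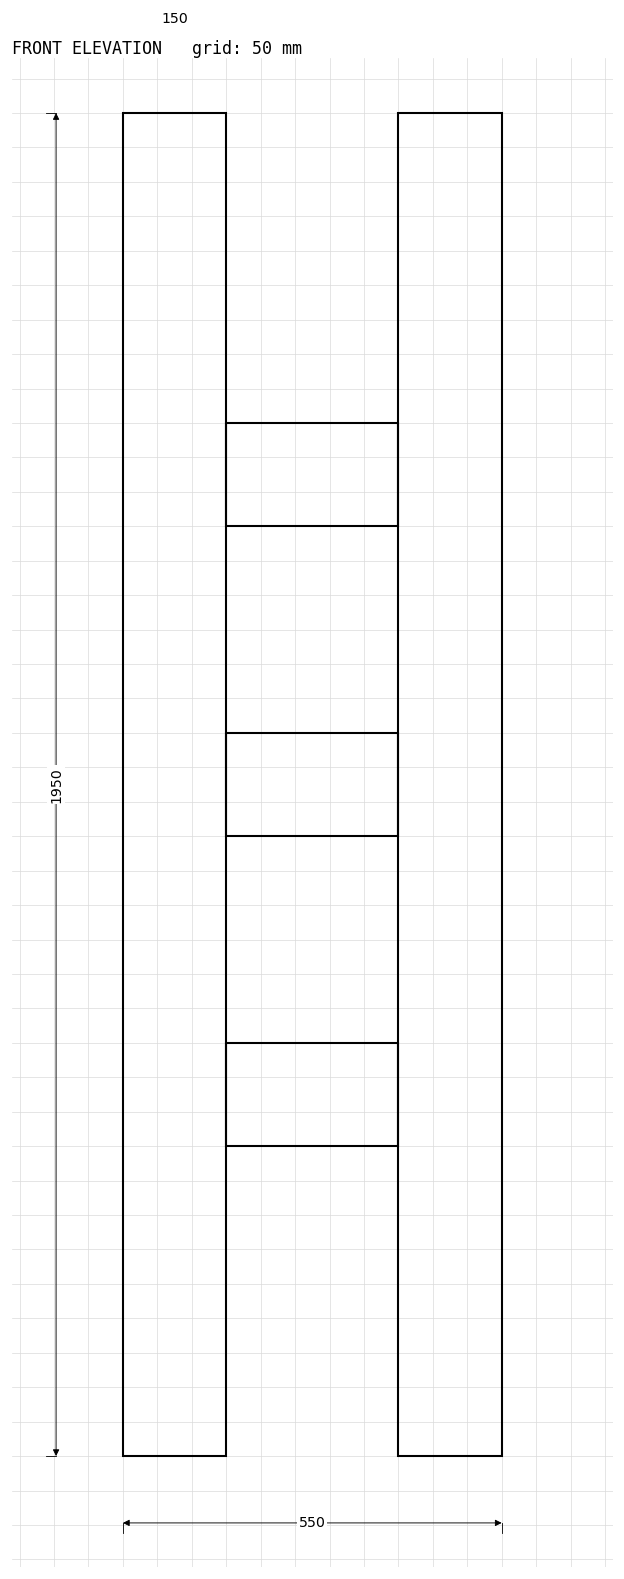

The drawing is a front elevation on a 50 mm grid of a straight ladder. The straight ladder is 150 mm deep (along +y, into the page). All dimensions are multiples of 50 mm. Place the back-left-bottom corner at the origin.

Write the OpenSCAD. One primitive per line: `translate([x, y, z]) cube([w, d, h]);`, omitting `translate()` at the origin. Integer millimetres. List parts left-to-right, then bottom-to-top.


cube([150, 150, 1950]);
translate([150, 0, 450]) cube([250, 150, 150]);
translate([150, 0, 900]) cube([250, 150, 150]);
translate([150, 0, 1350]) cube([250, 150, 150]);
translate([400, 0, 0]) cube([150, 150, 1950]);


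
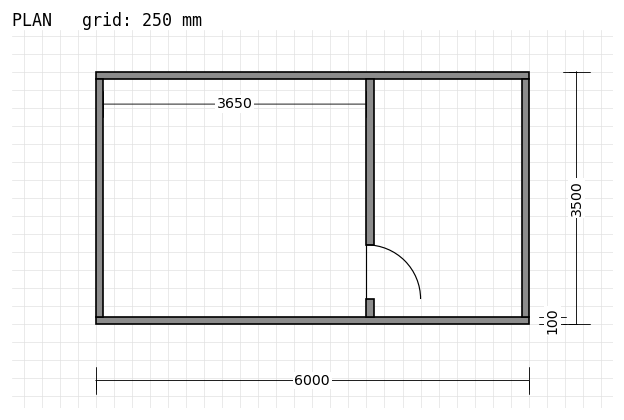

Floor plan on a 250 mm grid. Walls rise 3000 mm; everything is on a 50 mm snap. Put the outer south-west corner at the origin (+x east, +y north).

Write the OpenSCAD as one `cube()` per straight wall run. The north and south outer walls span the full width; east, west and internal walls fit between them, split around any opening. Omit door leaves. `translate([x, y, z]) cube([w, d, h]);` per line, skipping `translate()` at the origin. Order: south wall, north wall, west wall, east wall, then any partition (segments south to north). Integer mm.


cube([6000, 100, 3000]);
translate([0, 3400, 0]) cube([6000, 100, 3000]);
translate([0, 100, 0]) cube([100, 3300, 3000]);
translate([5900, 100, 0]) cube([100, 3300, 3000]);
translate([3750, 100, 0]) cube([100, 250, 3000]);
translate([3750, 1100, 0]) cube([100, 2300, 3000]);


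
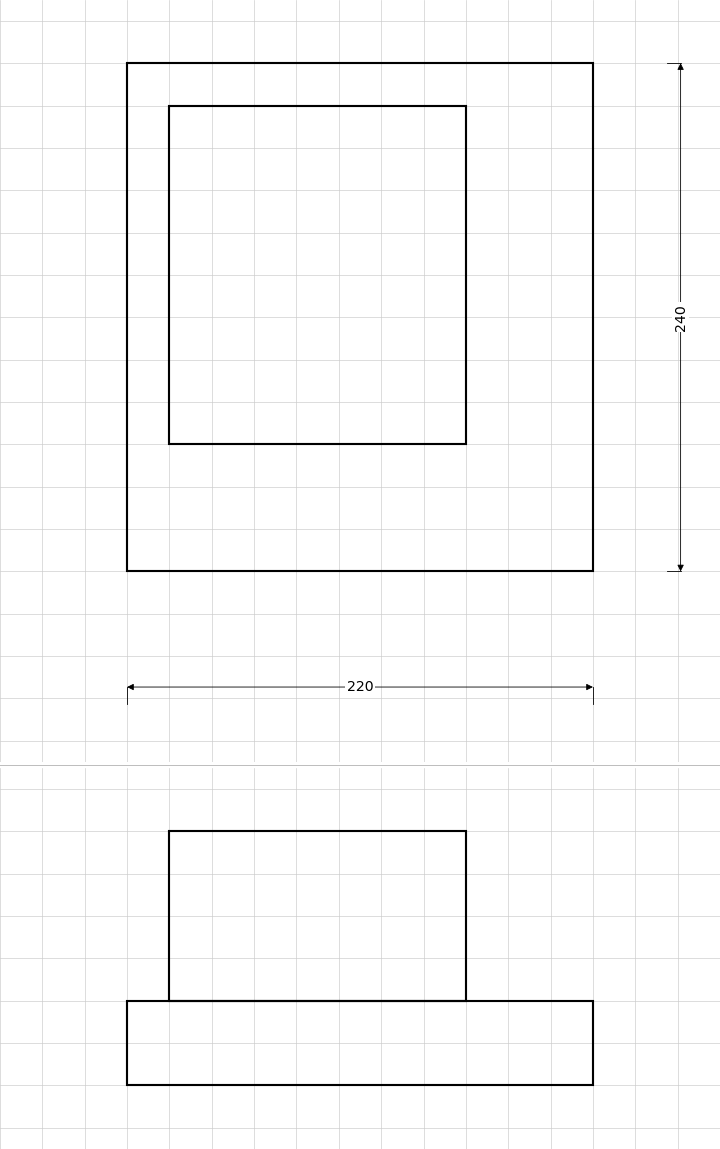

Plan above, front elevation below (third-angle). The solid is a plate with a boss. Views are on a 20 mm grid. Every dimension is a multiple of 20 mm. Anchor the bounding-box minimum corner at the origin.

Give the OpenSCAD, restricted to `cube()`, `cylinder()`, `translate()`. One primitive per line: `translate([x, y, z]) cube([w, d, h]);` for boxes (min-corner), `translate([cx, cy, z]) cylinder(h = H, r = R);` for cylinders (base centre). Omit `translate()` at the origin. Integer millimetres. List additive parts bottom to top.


cube([220, 240, 40]);
translate([20, 60, 40]) cube([140, 160, 80]);


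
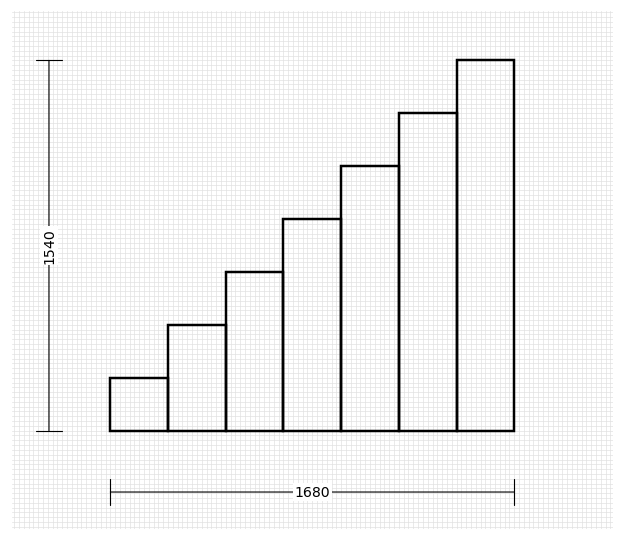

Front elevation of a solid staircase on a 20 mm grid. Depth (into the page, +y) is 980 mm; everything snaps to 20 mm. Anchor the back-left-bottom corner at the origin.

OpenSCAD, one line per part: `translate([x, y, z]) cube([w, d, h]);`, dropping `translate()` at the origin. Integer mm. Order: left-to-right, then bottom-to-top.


cube([240, 980, 220]);
translate([240, 0, 0]) cube([240, 980, 440]);
translate([480, 0, 0]) cube([240, 980, 660]);
translate([720, 0, 0]) cube([240, 980, 880]);
translate([960, 0, 0]) cube([240, 980, 1100]);
translate([1200, 0, 0]) cube([240, 980, 1320]);
translate([1440, 0, 0]) cube([240, 980, 1540]);


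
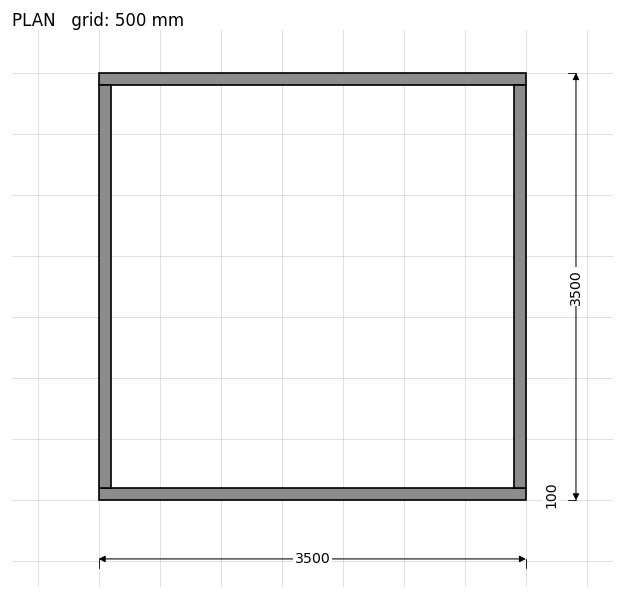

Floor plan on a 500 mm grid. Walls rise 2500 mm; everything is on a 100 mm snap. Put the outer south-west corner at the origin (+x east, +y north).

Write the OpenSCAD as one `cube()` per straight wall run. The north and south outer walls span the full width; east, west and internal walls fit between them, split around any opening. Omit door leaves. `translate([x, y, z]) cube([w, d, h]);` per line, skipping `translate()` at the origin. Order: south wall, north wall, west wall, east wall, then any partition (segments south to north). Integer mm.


cube([3500, 100, 2500]);
translate([0, 3400, 0]) cube([3500, 100, 2500]);
translate([0, 100, 0]) cube([100, 3300, 2500]);
translate([3400, 100, 0]) cube([100, 3300, 2500]);
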